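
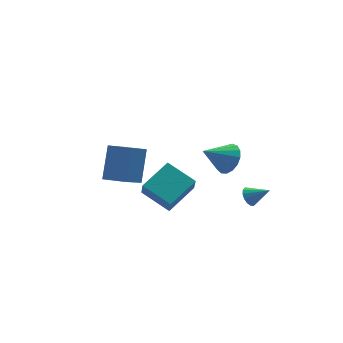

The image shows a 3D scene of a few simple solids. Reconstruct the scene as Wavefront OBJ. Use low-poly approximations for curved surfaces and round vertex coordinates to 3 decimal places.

v 3.054 1.505 -0.22
v 3.541 2.023 0.395
v 1.706 1.635 0.74
v 3.369 2.327 0.112
v 3.124 2.442 -0.248
v 2.863 2.343 -0.601
v 2.646 2.052 -0.867
v 2.523 1.636 -0.984
v 2.521 1.189 -0.927
v 2.641 0.816 -0.707
v 2.856 0.6 -0.376
v 3.117 0.591 -0.009
v 3.363 0.793 0.31
v 3.538 1.157 0.507
v 3.602 1.601 0.538
v 2.714 -1.507 -0.736
v 2.976 -1.701 -1.203
v 3.486 -2.133 -0.044
v 3.117 -1.451 -1.135
v 3.15 -1.217 -0.959
v 3.067 -1.06 -0.724
v 2.888 -1.023 -0.492
v 2.663 -1.116 -0.325
v 2.452 -1.314 -0.268
v 2.311 -1.564 -0.337
v 2.278 -1.798 -0.512
v 2.362 -1.955 -0.747
v 2.54 -1.992 -0.98
v 2.765 -1.899 -1.147
v -2.566 -0.515 1.468
v -3.676 -1.249 2.493
v -3.37 0.404 1.254
v -4.481 -0.33 2.279
v -1.839 0.47 2.961
v -2.95 -0.264 3.986
v -2.644 1.389 2.747
v -3.754 0.655 3.772
v -2.079 0.6 -0.305
v -2.248 0.08 0.672
v -0.436 1.277 0.34
v -0.606 0.757 1.317
v -1.254 -0.817 -0.917
v -1.424 -1.337 0.06
v 0.388 -0.14 -0.272
v 0.219 -0.66 0.705
f 2 1 4
f 2 4 3
f 4 1 5
f 4 5 3
f 5 1 6
f 5 6 3
f 6 1 7
f 6 7 3
f 7 1 8
f 7 8 3
f 8 1 9
f 8 9 3
f 9 1 10
f 9 10 3
f 10 1 11
f 10 11 3
f 11 1 12
f 11 12 3
f 12 1 13
f 12 13 3
f 13 1 14
f 13 14 3
f 14 1 15
f 14 15 3
f 15 1 2
f 15 2 3
f 17 16 19
f 17 19 18
f 19 16 20
f 19 20 18
f 20 16 21
f 20 21 18
f 21 16 22
f 21 22 18
f 22 16 23
f 22 23 18
f 23 16 24
f 23 24 18
f 24 16 25
f 24 25 18
f 25 16 26
f 25 26 18
f 26 16 27
f 26 27 18
f 27 16 28
f 27 28 18
f 28 16 29
f 28 29 18
f 29 16 17
f 29 17 18
f 31 33 30
f 34 31 30
f 30 33 32
f 32 34 30
f 31 37 33
f 35 31 34
f 35 37 31
f 33 37 32
f 36 34 32
f 32 37 36
f 36 35 34
f 37 35 36
f 39 41 38
f 42 39 38
f 38 41 40
f 40 42 38
f 39 45 41
f 43 39 42
f 43 45 39
f 41 45 40
f 44 42 40
f 40 45 44
f 44 43 42
f 45 43 44



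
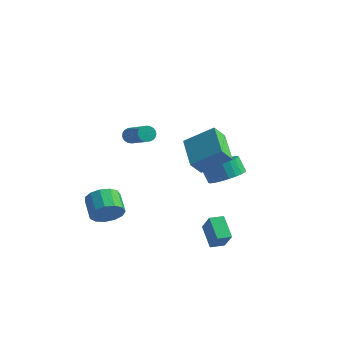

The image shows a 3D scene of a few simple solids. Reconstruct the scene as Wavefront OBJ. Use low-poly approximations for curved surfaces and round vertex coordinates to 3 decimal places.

v -2.509 -0.18 3.326
v -2.252 -0.239 2.889
v -0.694 -1.2 3.938
v -0.951 -1.14 4.374
v -2.184 -0.062 2.95
v -0.626 -1.023 3.999
v -2.166 0.097 3.069
v -0.608 -0.864 4.118
v -2.2 0.213 3.226
v -0.641 -0.747 4.275
v -2.281 0.27 3.399
v -0.722 -0.69 4.448
v -2.397 0.259 3.56
v -0.838 -0.702 4.609
v -2.53 0.181 3.686
v -0.971 -0.78 4.735
v -2.66 0.047 3.757
v -1.101 -0.913 4.806
v -2.766 -0.12 3.762
v -1.208 -1.081 4.811
v -2.834 -0.297 3.701
v -1.276 -1.258 4.75
v -2.852 -0.456 3.582
v -1.294 -1.417 4.631
v -2.819 -0.573 3.425
v -1.26 -1.533 4.474
v -2.738 -0.63 3.252
v -1.179 -1.59 4.301
v -2.622 -0.618 3.091
v -1.063 -1.579 4.14
v -2.489 -0.54 2.965
v -0.93 -1.501 4.014
v -2.359 -0.407 2.894
v -0.8 -1.367 3.943
v 2.373 -0.438 -3.439
v 3.016 -0.83 -2.343
v 1.448 0.339 -2.619
v 2.091 -0.052 -1.523
v 2.869 0.212 -3.497
v 3.512 -0.179 -2.401
v 1.944 0.99 -2.677
v 2.587 0.598 -1.581
v -3.441 -1.14 -2.437
v -2.924 -1.191 -1.618
v -3.783 -0.351 -1.024
v -4.299 -0.3 -1.843
v -2.716 -0.776 -1.905
v -3.575 0.064 -1.311
v -2.738 -0.476 -2.361
v -3.597 0.365 -1.767
v -2.983 -0.386 -2.842
v -3.842 0.454 -2.248
v -3.374 -0.537 -3.193
v -4.232 0.303 -2.6
v -3.785 -0.878 -3.305
v -4.644 -0.038 -2.711
v -4.088 -1.303 -3.141
v -4.946 -0.463 -2.547
v -4.184 -1.676 -2.754
v -5.043 -0.836 -2.16
v -4.045 -1.879 -2.266
v -4.904 -1.039 -1.672
v -3.714 -1.847 -1.832
v -4.573 -1.007 -1.238
v -3.296 -1.591 -1.59
v -4.155 -0.751 -0.996
v 1.285 3.239 -0.389
v 2.175 3.591 0.089
v 1.645 3.714 0.987
v 0.755 3.361 0.509
v 2.014 3.948 -0.055
v 1.483 4.071 0.842
v 1.741 4.197 -0.25
v 1.211 4.319 0.647
v 1.399 4.3 -0.467
v 0.869 4.422 0.431
v 1.04 4.241 -0.671
v 0.509 4.364 0.227
v 0.718 4.03 -0.832
v 0.187 4.153 0.065
v 0.482 3.698 -0.926
v -0.048 3.821 -0.028
v 0.369 3.297 -0.938
v -0.162 3.419 -0.041
v 0.395 2.886 -0.867
v -0.135 3.009 0.031
v 0.557 2.529 -0.722
v 0.026 2.652 0.175
v 0.829 2.281 -0.527
v 0.299 2.403 0.37
v 1.171 2.178 -0.311
v 0.641 2.3 0.587
v 1.531 2.236 -0.107
v 1 2.359 0.791
v 1.853 2.447 0.055
v 1.322 2.57 0.952
v 2.088 2.779 0.148
v 1.558 2.902 1.046
v 2.202 3.181 0.161
v 1.671 3.303 1.058
v 1.108 0.054 3.285
v 0.842 -0.57 4.086
v 2.481 0.781 4.307
v 2.215 0.157 5.108
v 2.345 -1.337 2.612
v 2.079 -1.961 3.413
v 3.718 -0.61 3.634
v 3.452 -1.234 4.435
f 2 1 5
f 2 5 3
f 3 5 6
f 3 6 4
f 5 1 7
f 5 7 6
f 6 7 8
f 6 8 4
f 7 1 9
f 7 9 8
f 8 9 10
f 8 10 4
f 9 1 11
f 9 11 10
f 10 11 12
f 10 12 4
f 11 1 13
f 11 13 12
f 12 13 14
f 12 14 4
f 13 1 15
f 13 15 14
f 14 15 16
f 14 16 4
f 15 1 17
f 15 17 16
f 16 17 18
f 16 18 4
f 17 1 19
f 17 19 18
f 18 19 20
f 18 20 4
f 19 1 21
f 19 21 20
f 20 21 22
f 20 22 4
f 21 1 23
f 21 23 22
f 22 23 24
f 22 24 4
f 23 1 25
f 23 25 24
f 24 25 26
f 24 26 4
f 25 1 27
f 25 27 26
f 26 27 28
f 26 28 4
f 27 1 29
f 27 29 28
f 28 29 30
f 28 30 4
f 29 1 31
f 29 31 30
f 30 31 32
f 30 32 4
f 31 1 33
f 31 33 32
f 32 33 34
f 32 34 4
f 33 1 2
f 33 2 34
f 34 2 3
f 34 3 4
f 36 38 35
f 39 36 35
f 35 38 37
f 37 39 35
f 36 42 38
f 40 36 39
f 40 42 36
f 38 42 37
f 41 39 37
f 37 42 41
f 41 40 39
f 42 40 41
f 44 43 47
f 44 47 45
f 45 47 48
f 45 48 46
f 47 43 49
f 47 49 48
f 48 49 50
f 48 50 46
f 49 43 51
f 49 51 50
f 50 51 52
f 50 52 46
f 51 43 53
f 51 53 52
f 52 53 54
f 52 54 46
f 53 43 55
f 53 55 54
f 54 55 56
f 54 56 46
f 55 43 57
f 55 57 56
f 56 57 58
f 56 58 46
f 57 43 59
f 57 59 58
f 58 59 60
f 58 60 46
f 59 43 61
f 59 61 60
f 60 61 62
f 60 62 46
f 61 43 63
f 61 63 62
f 62 63 64
f 62 64 46
f 63 43 65
f 63 65 64
f 64 65 66
f 64 66 46
f 65 43 44
f 65 44 66
f 66 44 45
f 66 45 46
f 68 67 71
f 68 71 69
f 69 71 72
f 69 72 70
f 71 67 73
f 71 73 72
f 72 73 74
f 72 74 70
f 73 67 75
f 73 75 74
f 74 75 76
f 74 76 70
f 75 67 77
f 75 77 76
f 76 77 78
f 76 78 70
f 77 67 79
f 77 79 78
f 78 79 80
f 78 80 70
f 79 67 81
f 79 81 80
f 80 81 82
f 80 82 70
f 81 67 83
f 81 83 82
f 82 83 84
f 82 84 70
f 83 67 85
f 83 85 84
f 84 85 86
f 84 86 70
f 85 67 87
f 85 87 86
f 86 87 88
f 86 88 70
f 87 67 89
f 87 89 88
f 88 89 90
f 88 90 70
f 89 67 91
f 89 91 90
f 90 91 92
f 90 92 70
f 91 67 93
f 91 93 92
f 92 93 94
f 92 94 70
f 93 67 95
f 93 95 94
f 94 95 96
f 94 96 70
f 95 67 97
f 95 97 96
f 96 97 98
f 96 98 70
f 97 67 99
f 97 99 98
f 98 99 100
f 98 100 70
f 99 67 68
f 99 68 100
f 100 68 69
f 100 69 70
f 102 104 101
f 105 102 101
f 101 104 103
f 103 105 101
f 102 108 104
f 106 102 105
f 106 108 102
f 104 108 103
f 107 105 103
f 103 108 107
f 107 106 105
f 108 106 107



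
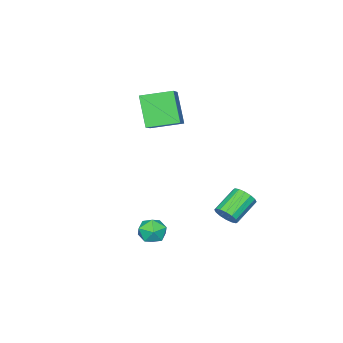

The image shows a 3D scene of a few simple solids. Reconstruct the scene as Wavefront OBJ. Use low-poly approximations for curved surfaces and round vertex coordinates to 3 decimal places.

v 2.921 0.092 -4.209
v 3.182 0.363 -3.614
v 3.738 -0.703 -4.206
v 3.999 -0.432 -3.611
v 3.376 -0.761 -3.605
v 2.871 -0.269 -3.607
v 4.049 -0.071 -4.213
v 3.544 0.421 -4.215
v 3.879 0.262 -3.616
v 3.463 -0.164 -3.24
v 3.457 -0.176 -4.58
v 3.041 -0.602 -4.204
v -0.308 -3.511 -0.665
v -0.807 -4.308 0.787
v -1.221 -2.375 -0.355
v -1.72 -3.172 1.097
v 0.7 -2.888 0.023
v 0.201 -3.685 1.475
v -0.213 -1.752 0.333
v -0.712 -2.549 1.785
v 1.387 2.017 -3.129
v 1.611 1.666 -2.724
v 0.457 1.733 -2.027
v 0.233 2.083 -2.431
v 1.682 1.944 -2.634
v 0.527 2.01 -1.937
v 1.673 2.241 -2.676
v 0.519 2.307 -1.979
v 1.588 2.478 -2.84
v 0.434 2.544 -2.143
v 1.449 2.592 -3.081
v 0.295 2.658 -2.384
v 1.293 2.551 -3.334
v 0.139 2.617 -2.637
v 1.163 2.367 -3.533
v 0.009 2.434 -2.836
v 1.093 2.09 -3.623
v -0.062 2.156 -2.926
v 1.101 1.793 -3.581
v -0.053 1.859 -2.884
v 1.186 1.556 -3.417
v 0.032 1.622 -2.72
v 1.325 1.442 -3.176
v 0.171 1.508 -2.479
v 1.481 1.483 -2.923
v 0.327 1.549 -2.226
f 1 12 6
f 1 6 2
f 1 2 8
f 1 8 11
f 1 11 12
f 2 6 10
f 6 12 5
f 12 11 3
f 11 8 7
f 8 2 9
f 4 10 5
f 4 5 3
f 4 3 7
f 4 7 9
f 4 9 10
f 5 10 6
f 3 5 12
f 7 3 11
f 9 7 8
f 10 9 2
f 14 16 13
f 17 14 13
f 13 16 15
f 15 17 13
f 14 20 16
f 18 14 17
f 18 20 14
f 16 20 15
f 19 17 15
f 15 20 19
f 19 18 17
f 20 18 19
f 22 21 25
f 22 25 23
f 23 25 26
f 23 26 24
f 25 21 27
f 25 27 26
f 26 27 28
f 26 28 24
f 27 21 29
f 27 29 28
f 28 29 30
f 28 30 24
f 29 21 31
f 29 31 30
f 30 31 32
f 30 32 24
f 31 21 33
f 31 33 32
f 32 33 34
f 32 34 24
f 33 21 35
f 33 35 34
f 34 35 36
f 34 36 24
f 35 21 37
f 35 37 36
f 36 37 38
f 36 38 24
f 37 21 39
f 37 39 38
f 38 39 40
f 38 40 24
f 39 21 41
f 39 41 40
f 40 41 42
f 40 42 24
f 41 21 43
f 41 43 42
f 42 43 44
f 42 44 24
f 43 21 45
f 43 45 44
f 44 45 46
f 44 46 24
f 45 21 22
f 45 22 46
f 46 22 23
f 46 23 24



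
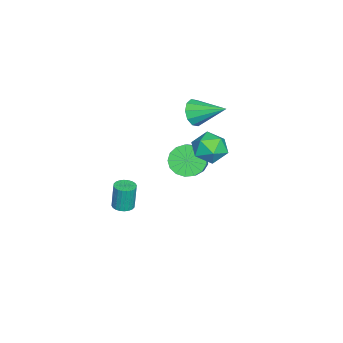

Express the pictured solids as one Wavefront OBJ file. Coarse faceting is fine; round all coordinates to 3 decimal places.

v -4.176 1.523 3.243
v -3.772 1.82 2.448
v -3.824 3.377 4.117
v -4.339 1.943 2.418
v -4.844 1.905 2.702
v -5.094 1.721 3.193
v -4.993 1.461 3.703
v -4.581 1.225 4.038
v -4.014 1.103 4.068
v -3.509 1.141 3.784
v -3.259 1.325 3.293
v -3.359 1.585 2.783
v -3.314 3.408 1.976
v -2.33 3.852 1.622
v -2.57 1.728 1.938
v -1.586 2.172 1.584
v -1.951 2.37 2.641
v -2.411 3.408 2.665
v -2.489 2.172 0.895
v -2.949 3.21 0.919
v -1.821 3.088 0.954
v -1.488 3.211 2.033
v -3.412 2.369 1.527
v -3.079 2.492 2.606
v -3.922 1.283 -0.658
v -3.399 1.807 -1.458
v -2.375 1.941 -0.702
v -2.898 1.417 0.098
v -3.642 2.188 -1.197
v -2.618 2.322 -0.44
v -3.949 2.362 -0.813
v -2.925 2.496 -0.056
v -4.25 2.288 -0.393
v -3.226 2.422 0.364
v -4.475 1.984 -0.034
v -3.452 2.118 0.723
v -4.574 1.52 0.182
v -3.551 1.654 0.939
v -4.524 1.001 0.206
v -3.5 1.135 0.962
v -4.335 0.547 0.031
v -3.311 0.681 0.788
v -4.052 0.261 -0.301
v -3.028 0.395 0.455
v -3.739 0.21 -0.716
v -2.715 0.344 0.041
v -3.468 0.404 -1.117
v -2.444 0.538 -0.36
v -3.301 0.8 -1.413
v -2.277 0.934 -0.656
v -3.276 1.306 -1.536
v -2.252 1.44 -0.779
v 3.347 -0.519 0.758
v 3.77 -0.955 0.811
v 3.675 -0.857 2.375
v 3.253 -0.421 2.322
v 3.906 -0.76 0.807
v 3.811 -0.662 2.371
v 3.956 -0.527 0.795
v 3.861 -0.429 2.36
v 3.914 -0.294 0.778
v 3.819 -0.196 2.342
v 3.785 -0.094 0.758
v 3.691 0.004 2.322
v 3.59 0.04 0.738
v 3.495 0.138 2.302
v 3.358 0.09 0.72
v 3.263 0.188 2.285
v 3.124 0.047 0.709
v 3.029 0.145 2.273
v 2.925 -0.083 0.705
v 2.83 0.015 2.269
v 2.789 -0.278 0.709
v 2.694 -0.18 2.273
v 2.739 -0.511 0.72
v 2.644 -0.413 2.285
v 2.781 -0.744 0.738
v 2.686 -0.646 2.302
v 2.909 -0.944 0.758
v 2.815 -0.846 2.322
v 3.105 -1.078 0.778
v 3.01 -0.98 2.342
v 3.337 -1.128 0.795
v 3.242 -1.03 2.36
v 3.571 -1.085 0.807
v 3.476 -0.987 2.371
f 2 1 4
f 2 4 3
f 4 1 5
f 4 5 3
f 5 1 6
f 5 6 3
f 6 1 7
f 6 7 3
f 7 1 8
f 7 8 3
f 8 1 9
f 8 9 3
f 9 1 10
f 9 10 3
f 10 1 11
f 10 11 3
f 11 1 12
f 11 12 3
f 12 1 2
f 12 2 3
f 13 24 18
f 13 18 14
f 13 14 20
f 13 20 23
f 13 23 24
f 14 18 22
f 18 24 17
f 24 23 15
f 23 20 19
f 20 14 21
f 16 22 17
f 16 17 15
f 16 15 19
f 16 19 21
f 16 21 22
f 17 22 18
f 15 17 24
f 19 15 23
f 21 19 20
f 22 21 14
f 26 25 29
f 26 29 27
f 27 29 30
f 27 30 28
f 29 25 31
f 29 31 30
f 30 31 32
f 30 32 28
f 31 25 33
f 31 33 32
f 32 33 34
f 32 34 28
f 33 25 35
f 33 35 34
f 34 35 36
f 34 36 28
f 35 25 37
f 35 37 36
f 36 37 38
f 36 38 28
f 37 25 39
f 37 39 38
f 38 39 40
f 38 40 28
f 39 25 41
f 39 41 40
f 40 41 42
f 40 42 28
f 41 25 43
f 41 43 42
f 42 43 44
f 42 44 28
f 43 25 45
f 43 45 44
f 44 45 46
f 44 46 28
f 45 25 47
f 45 47 46
f 46 47 48
f 46 48 28
f 47 25 49
f 47 49 48
f 48 49 50
f 48 50 28
f 49 25 51
f 49 51 50
f 50 51 52
f 50 52 28
f 51 25 26
f 51 26 52
f 52 26 27
f 52 27 28
f 54 53 57
f 54 57 55
f 55 57 58
f 55 58 56
f 57 53 59
f 57 59 58
f 58 59 60
f 58 60 56
f 59 53 61
f 59 61 60
f 60 61 62
f 60 62 56
f 61 53 63
f 61 63 62
f 62 63 64
f 62 64 56
f 63 53 65
f 63 65 64
f 64 65 66
f 64 66 56
f 65 53 67
f 65 67 66
f 66 67 68
f 66 68 56
f 67 53 69
f 67 69 68
f 68 69 70
f 68 70 56
f 69 53 71
f 69 71 70
f 70 71 72
f 70 72 56
f 71 53 73
f 71 73 72
f 72 73 74
f 72 74 56
f 73 53 75
f 73 75 74
f 74 75 76
f 74 76 56
f 75 53 77
f 75 77 76
f 76 77 78
f 76 78 56
f 77 53 79
f 77 79 78
f 78 79 80
f 78 80 56
f 79 53 81
f 79 81 80
f 80 81 82
f 80 82 56
f 81 53 83
f 81 83 82
f 82 83 84
f 82 84 56
f 83 53 85
f 83 85 84
f 84 85 86
f 84 86 56
f 85 53 54
f 85 54 86
f 86 54 55
f 86 55 56



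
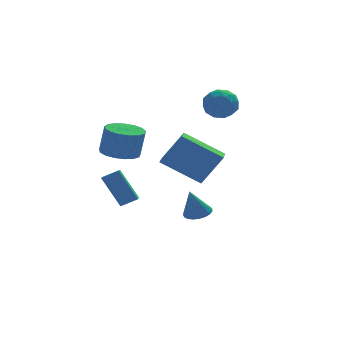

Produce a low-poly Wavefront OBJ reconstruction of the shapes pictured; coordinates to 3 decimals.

v -2.997 -1.72 1.12
v -2.448 -1.046 1.083
v -2.233 -1.147 2.422
v -2.783 -1.82 2.46
v -2.817 -0.869 1.156
v -2.603 -0.97 2.495
v -3.228 -0.887 1.22
v -3.014 -0.988 2.559
v -3.586 -1.095 1.262
v -3.372 -1.196 2.601
v -3.81 -1.447 1.271
v -3.595 -1.547 2.61
v -3.847 -1.861 1.246
v -3.632 -1.961 2.585
v -3.689 -2.242 1.192
v -3.474 -2.343 2.531
v -3.373 -2.504 1.122
v -3.158 -2.605 2.461
v -2.971 -2.586 1.051
v -2.756 -2.687 2.39
v -2.575 -2.47 0.996
v -2.36 -2.571 2.335
v -2.276 -2.182 0.97
v -2.061 -2.283 2.309
v -2.142 -1.787 0.978
v -1.927 -1.888 2.317
v -2.204 -1.378 1.019
v -1.989 -1.479 2.358
v 0.811 0.269 -3.4
v 1.442 0.222 -3.212
v 0.389 0.051 -2.04
v 1.394 0.49 -3.183
v 1.245 0.721 -3.192
v 1.021 0.873 -3.237
v 0.761 0.921 -3.31
v 0.51 0.856 -3.399
v 0.31 0.69 -3.488
v 0.197 0.451 -3.561
v 0.19 0.18 -3.606
v 0.291 -0.075 -3.616
v 0.481 -0.271 -3.589
v 0.729 -0.373 -3.528
v 0.99 -0.364 -3.446
v 1.221 -0.246 -3.355
v 1.381 -0.039 -3.272
v 2.419 2.026 2.782
v 2.783 1.451 2.254
v 1.357 1.149 3.006
v 1.721 0.574 2.478
v 2.086 0.751 3.239
v 2.742 1.293 3.1
v 1.398 1.307 2.16
v 2.054 1.849 2.021
v 2.152 1.006 1.869
v 2.577 0.662 2.536
v 1.563 1.938 2.724
v 1.988 1.594 3.391
v 2.694 1.816 2.498
v 1.446 0.784 2.762
v 1.66 0.889 3.209
v 1.874 0.55 2.898
v 2.67 1.723 2.996
v 2.884 1.384 2.685
v 2.474 0.973 3.264
v 1.256 1.216 2.575
v 1.47 0.877 2.264
v 2.266 2.05 2.362
v 2.48 1.711 2.051
v 1.666 1.627 1.996
v 2.537 1.216 1.961
v 1.913 0.7 2.093
v 1.723 1.131 1.906
v 2.109 1.45 1.825
v 2.787 1.014 2.353
v 2.163 0.498 2.485
v 2.377 0.603 2.932
v 2.763 0.921 2.851
v 2.416 0.752 2.127
v 1.977 2.102 2.775
v 1.353 1.586 2.907
v 1.377 1.679 2.409
v 1.763 1.997 2.328
v 2.227 1.9 3.167
v 1.603 1.384 3.299
v 2.031 1.15 3.435
v 2.417 1.469 3.354
v 1.724 1.848 3.133
v -3.72 -1.358 -0.392
v -3 -1.421 -0.026
v -3.44 -0.246 -0.747
v -2.721 -0.31 -0.381
v -3.039 -1.99 -1.839
v -2.32 -2.054 -1.473
v -2.76 -0.879 -2.194
v -2.04 -0.942 -1.828
v -0.188 -4.373 0.093
v -1.758 -3.693 1.167
v 0.199 -3.102 -0.146
v -1.371 -2.422 0.929
v 0.731 -4.398 1.451
v -0.839 -3.718 2.526
v 1.118 -3.127 1.213
v -0.452 -2.447 2.287
f 2 1 5
f 2 5 3
f 3 5 6
f 3 6 4
f 5 1 7
f 5 7 6
f 6 7 8
f 6 8 4
f 7 1 9
f 7 9 8
f 8 9 10
f 8 10 4
f 9 1 11
f 9 11 10
f 10 11 12
f 10 12 4
f 11 1 13
f 11 13 12
f 12 13 14
f 12 14 4
f 13 1 15
f 13 15 14
f 14 15 16
f 14 16 4
f 15 1 17
f 15 17 16
f 16 17 18
f 16 18 4
f 17 1 19
f 17 19 18
f 18 19 20
f 18 20 4
f 19 1 21
f 19 21 20
f 20 21 22
f 20 22 4
f 21 1 23
f 21 23 22
f 22 23 24
f 22 24 4
f 23 1 25
f 23 25 24
f 24 25 26
f 24 26 4
f 25 1 27
f 25 27 26
f 26 27 28
f 26 28 4
f 27 1 2
f 27 2 28
f 28 2 3
f 28 3 4
f 30 29 32
f 30 32 31
f 32 29 33
f 32 33 31
f 33 29 34
f 33 34 31
f 34 29 35
f 34 35 31
f 35 29 36
f 35 36 31
f 36 29 37
f 36 37 31
f 37 29 38
f 37 38 31
f 38 29 39
f 38 39 31
f 39 29 40
f 39 40 31
f 40 29 41
f 40 41 31
f 41 29 42
f 41 42 31
f 42 29 43
f 42 43 31
f 43 29 44
f 43 44 31
f 44 29 45
f 44 45 31
f 45 29 30
f 45 30 31
f 46 83 62
f 83 57 86
f 62 86 51
f 83 86 62
f 46 62 58
f 62 51 63
f 58 63 47
f 62 63 58
f 46 58 67
f 58 47 68
f 67 68 53
f 58 68 67
f 46 67 79
f 67 53 82
f 79 82 56
f 67 82 79
f 46 79 83
f 79 56 87
f 83 87 57
f 79 87 83
f 47 63 74
f 63 51 77
f 74 77 55
f 63 77 74
f 51 86 64
f 86 57 85
f 64 85 50
f 86 85 64
f 57 87 84
f 87 56 80
f 84 80 48
f 87 80 84
f 56 82 81
f 82 53 69
f 81 69 52
f 82 69 81
f 53 68 73
f 68 47 70
f 73 70 54
f 68 70 73
f 49 75 61
f 75 55 76
f 61 76 50
f 75 76 61
f 49 61 59
f 61 50 60
f 59 60 48
f 61 60 59
f 49 59 66
f 59 48 65
f 66 65 52
f 59 65 66
f 49 66 71
f 66 52 72
f 71 72 54
f 66 72 71
f 49 71 75
f 71 54 78
f 75 78 55
f 71 78 75
f 50 76 64
f 76 55 77
f 64 77 51
f 76 77 64
f 48 60 84
f 60 50 85
f 84 85 57
f 60 85 84
f 52 65 81
f 65 48 80
f 81 80 56
f 65 80 81
f 54 72 73
f 72 52 69
f 73 69 53
f 72 69 73
f 55 78 74
f 78 54 70
f 74 70 47
f 78 70 74
f 89 91 88
f 92 89 88
f 88 91 90
f 90 92 88
f 89 95 91
f 93 89 92
f 93 95 89
f 91 95 90
f 94 92 90
f 90 95 94
f 94 93 92
f 95 93 94
f 97 99 96
f 100 97 96
f 96 99 98
f 98 100 96
f 97 103 99
f 101 97 100
f 101 103 97
f 99 103 98
f 102 100 98
f 98 103 102
f 102 101 100
f 103 101 102



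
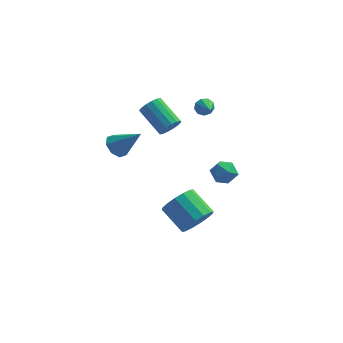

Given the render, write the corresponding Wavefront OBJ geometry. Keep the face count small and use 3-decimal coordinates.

v 1.581 3.269 2.764
v 1.903 3.199 2.375
v 1.939 2.391 3.216
v 2.056 3.39 2.624
v 1.987 3.524 2.938
v 1.728 3.538 3.171
v 1.4 3.427 3.213
v 1.157 3.241 3.045
v 1.113 3.068 2.746
v 1.287 2.989 2.454
v 1.6 3.041 2.308
v -2.271 0.389 1.84
v -1.826 0.77 1.458
v -1.089 0.171 3
v -2.109 1.068 1.802
v -2.486 0.968 2.169
v -2.738 0.529 2.343
v -2.716 0.007 2.223
v -2.434 -0.291 1.879
v -2.056 -0.191 1.512
v -1.804 0.249 1.338
v 1.523 0.991 -4.019
v 1.831 0.617 -3.19
v 0.745 1.535 -2.372
v 0.437 1.909 -3.201
v 2.115 1.018 -3.263
v 1.029 1.936 -2.446
v 2.24 1.412 -3.539
v 1.154 2.33 -2.722
v 2.173 1.693 -3.943
v 1.087 2.611 -3.126
v 1.932 1.786 -4.368
v 0.846 2.704 -3.551
v 1.581 1.666 -4.699
v 0.496 2.584 -3.882
v 1.215 1.365 -4.848
v 0.129 2.283 -4.03
v 0.931 0.964 -4.774
v -0.155 1.882 -3.957
v 0.806 0.57 -4.498
v -0.28 1.488 -3.681
v 0.873 0.289 -4.094
v -0.213 1.207 -3.277
v 1.114 0.196 -3.669
v 0.028 1.114 -2.852
v 1.464 0.316 -3.338
v 0.379 1.234 -2.521
v 3.108 1.151 0.455
v 3.445 0.838 -0.12
v 2.055 1.002 -0.08
v 2.392 0.689 -0.655
v 2.369 0.34 -0.008
v 3.02 0.432 0.323
v 2.48 1.408 -0.523
v 3.131 1.5 -0.192
v 3.057 0.997 -0.724
v 2.988 0.337 -0.406
v 2.512 1.503 0.206
v 2.443 0.843 0.524
v -0.011 2.83 1.442
v 0.334 2.736 1.985
v -0.744 3.717 2.84
v -1.089 3.81 2.298
v 0.469 3.009 1.842
v -0.609 3.99 2.697
v 0.476 3.234 1.592
v -0.603 4.215 2.447
v 0.351 3.35 1.302
v -0.727 4.331 2.157
v 0.13 3.328 1.049
v -0.948 4.308 1.904
v -0.129 3.171 0.902
v -1.207 4.152 1.757
v -0.356 2.923 0.9
v -1.434 3.904 1.755
v -0.491 2.65 1.043
v -1.569 3.631 1.898
v -0.497 2.425 1.293
v -1.576 3.406 2.148
v -0.373 2.309 1.583
v -1.451 3.29 2.438
v -0.152 2.332 1.836
v -1.23 3.312 2.691
v 0.107 2.488 1.983
v -0.971 3.469 2.838
f 2 1 4
f 2 4 3
f 4 1 5
f 4 5 3
f 5 1 6
f 5 6 3
f 6 1 7
f 6 7 3
f 7 1 8
f 7 8 3
f 8 1 9
f 8 9 3
f 9 1 10
f 9 10 3
f 10 1 11
f 10 11 3
f 11 1 2
f 11 2 3
f 13 12 15
f 13 15 14
f 15 12 16
f 15 16 14
f 16 12 17
f 16 17 14
f 17 12 18
f 17 18 14
f 18 12 19
f 18 19 14
f 19 12 20
f 19 20 14
f 20 12 21
f 20 21 14
f 21 12 13
f 21 13 14
f 23 22 26
f 23 26 24
f 24 26 27
f 24 27 25
f 26 22 28
f 26 28 27
f 27 28 29
f 27 29 25
f 28 22 30
f 28 30 29
f 29 30 31
f 29 31 25
f 30 22 32
f 30 32 31
f 31 32 33
f 31 33 25
f 32 22 34
f 32 34 33
f 33 34 35
f 33 35 25
f 34 22 36
f 34 36 35
f 35 36 37
f 35 37 25
f 36 22 38
f 36 38 37
f 37 38 39
f 37 39 25
f 38 22 40
f 38 40 39
f 39 40 41
f 39 41 25
f 40 22 42
f 40 42 41
f 41 42 43
f 41 43 25
f 42 22 44
f 42 44 43
f 43 44 45
f 43 45 25
f 44 22 46
f 44 46 45
f 45 46 47
f 45 47 25
f 46 22 23
f 46 23 47
f 47 23 24
f 47 24 25
f 48 59 53
f 48 53 49
f 48 49 55
f 48 55 58
f 48 58 59
f 49 53 57
f 53 59 52
f 59 58 50
f 58 55 54
f 55 49 56
f 51 57 52
f 51 52 50
f 51 50 54
f 51 54 56
f 51 56 57
f 52 57 53
f 50 52 59
f 54 50 58
f 56 54 55
f 57 56 49
f 61 60 64
f 61 64 62
f 62 64 65
f 62 65 63
f 64 60 66
f 64 66 65
f 65 66 67
f 65 67 63
f 66 60 68
f 66 68 67
f 67 68 69
f 67 69 63
f 68 60 70
f 68 70 69
f 69 70 71
f 69 71 63
f 70 60 72
f 70 72 71
f 71 72 73
f 71 73 63
f 72 60 74
f 72 74 73
f 73 74 75
f 73 75 63
f 74 60 76
f 74 76 75
f 75 76 77
f 75 77 63
f 76 60 78
f 76 78 77
f 77 78 79
f 77 79 63
f 78 60 80
f 78 80 79
f 79 80 81
f 79 81 63
f 80 60 82
f 80 82 81
f 81 82 83
f 81 83 63
f 82 60 84
f 82 84 83
f 83 84 85
f 83 85 63
f 84 60 61
f 84 61 85
f 85 61 62
f 85 62 63



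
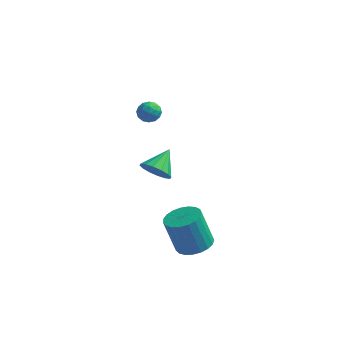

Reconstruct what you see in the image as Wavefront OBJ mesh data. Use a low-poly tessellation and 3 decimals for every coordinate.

v 2.5 -1.67 -4.942
v 3.101 -2.515 -4.722
v 2.401 -2.475 -2.658
v 1.8 -1.63 -2.878
v 3.376 -2.182 -4.635
v 2.676 -2.142 -2.571
v 3.5 -1.76 -4.601
v 2.8 -1.721 -2.537
v 3.451 -1.323 -4.626
v 2.751 -1.283 -2.562
v 3.237 -0.946 -4.706
v 2.537 -0.906 -2.642
v 2.896 -0.693 -4.826
v 2.196 -0.654 -2.762
v 2.487 -0.61 -4.967
v 1.787 -0.571 -2.903
v 2.08 -0.71 -5.103
v 1.38 -0.67 -3.039
v 1.745 -0.976 -5.211
v 1.045 -0.936 -3.147
v 1.541 -1.362 -5.273
v 0.841 -1.322 -3.209
v 1.503 -1.801 -5.278
v 0.803 -1.761 -3.214
v 1.637 -2.217 -5.224
v 0.937 -2.178 -3.16
v 1.921 -2.539 -5.122
v 1.221 -2.499 -3.058
v 2.304 -2.711 -4.989
v 1.604 -2.671 -2.924
v 2.722 -2.702 -4.847
v 2.021 -2.662 -2.783
v -1.097 2.565 -3.227
v -0.674 2.955 -4.02
v -0.743 3.955 -2.353
v -1.16 3.096 -4.048
v -1.63 3.095 -3.855
v -1.956 2.951 -3.495
v -2.053 2.704 -3.062
v -1.893 2.419 -2.674
v -1.519 2.174 -2.434
v -1.033 2.033 -2.406
v -0.563 2.034 -2.598
v -0.237 2.178 -2.959
v -0.141 2.425 -3.391
v -0.301 2.71 -3.78
v -0.819 1.689 2.787
v -0.269 1.262 2.891
v -1.531 0.818 2.969
v -0.981 0.391 3.073
v -1.13 0.895 3.542
v -0.689 1.433 3.43
v -1.111 0.647 2.43
v -0.67 1.185 2.318
v -0.449 0.617 2.671
v -0.461 0.771 3.358
v -1.339 1.309 2.502
v -1.351 1.463 3.189
v -0.481 1.552 2.823
v -1.319 0.528 3.037
v -1.406 0.824 3.313
v -1.083 0.573 3.374
v -0.729 1.653 3.14
v -0.405 1.401 3.201
v -0.911 1.186 3.584
v -1.395 0.679 2.659
v -1.071 0.427 2.72
v -0.717 1.507 2.486
v -0.394 1.256 2.547
v -0.889 0.894 2.276
v -0.264 0.922 2.755
v -0.683 0.41 2.862
v -0.759 0.561 2.484
v -0.5 0.877 2.418
v -0.271 1.012 3.159
v -0.69 0.5 3.266
v -0.777 0.796 3.542
v -0.518 1.113 3.476
v -0.377 0.633 3.029
v -1.11 1.58 2.594
v -1.529 1.068 2.701
v -1.282 0.967 2.384
v -1.023 1.284 2.318
v -1.117 1.67 2.998
v -1.536 1.158 3.105
v -1.3 1.203 3.442
v -1.041 1.519 3.376
v -1.423 1.447 2.831
f 2 1 5
f 2 5 3
f 3 5 6
f 3 6 4
f 5 1 7
f 5 7 6
f 6 7 8
f 6 8 4
f 7 1 9
f 7 9 8
f 8 9 10
f 8 10 4
f 9 1 11
f 9 11 10
f 10 11 12
f 10 12 4
f 11 1 13
f 11 13 12
f 12 13 14
f 12 14 4
f 13 1 15
f 13 15 14
f 14 15 16
f 14 16 4
f 15 1 17
f 15 17 16
f 16 17 18
f 16 18 4
f 17 1 19
f 17 19 18
f 18 19 20
f 18 20 4
f 19 1 21
f 19 21 20
f 20 21 22
f 20 22 4
f 21 1 23
f 21 23 22
f 22 23 24
f 22 24 4
f 23 1 25
f 23 25 24
f 24 25 26
f 24 26 4
f 25 1 27
f 25 27 26
f 26 27 28
f 26 28 4
f 27 1 29
f 27 29 28
f 28 29 30
f 28 30 4
f 29 1 31
f 29 31 30
f 30 31 32
f 30 32 4
f 31 1 2
f 31 2 32
f 32 2 3
f 32 3 4
f 34 33 36
f 34 36 35
f 36 33 37
f 36 37 35
f 37 33 38
f 37 38 35
f 38 33 39
f 38 39 35
f 39 33 40
f 39 40 35
f 40 33 41
f 40 41 35
f 41 33 42
f 41 42 35
f 42 33 43
f 42 43 35
f 43 33 44
f 43 44 35
f 44 33 45
f 44 45 35
f 45 33 46
f 45 46 35
f 46 33 34
f 46 34 35
f 47 84 63
f 84 58 87
f 63 87 52
f 84 87 63
f 47 63 59
f 63 52 64
f 59 64 48
f 63 64 59
f 47 59 68
f 59 48 69
f 68 69 54
f 59 69 68
f 47 68 80
f 68 54 83
f 80 83 57
f 68 83 80
f 47 80 84
f 80 57 88
f 84 88 58
f 80 88 84
f 48 64 75
f 64 52 78
f 75 78 56
f 64 78 75
f 52 87 65
f 87 58 86
f 65 86 51
f 87 86 65
f 58 88 85
f 88 57 81
f 85 81 49
f 88 81 85
f 57 83 82
f 83 54 70
f 82 70 53
f 83 70 82
f 54 69 74
f 69 48 71
f 74 71 55
f 69 71 74
f 50 76 62
f 76 56 77
f 62 77 51
f 76 77 62
f 50 62 60
f 62 51 61
f 60 61 49
f 62 61 60
f 50 60 67
f 60 49 66
f 67 66 53
f 60 66 67
f 50 67 72
f 67 53 73
f 72 73 55
f 67 73 72
f 50 72 76
f 72 55 79
f 76 79 56
f 72 79 76
f 51 77 65
f 77 56 78
f 65 78 52
f 77 78 65
f 49 61 85
f 61 51 86
f 85 86 58
f 61 86 85
f 53 66 82
f 66 49 81
f 82 81 57
f 66 81 82
f 55 73 74
f 73 53 70
f 74 70 54
f 73 70 74
f 56 79 75
f 79 55 71
f 75 71 48
f 79 71 75



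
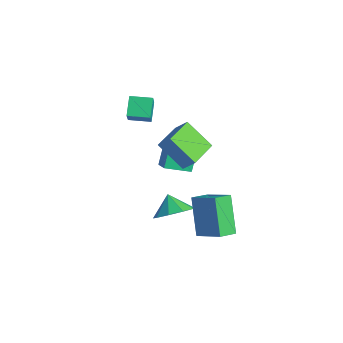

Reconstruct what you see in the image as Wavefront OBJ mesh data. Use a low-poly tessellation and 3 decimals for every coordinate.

v 0.515 -0.157 -1.844
v 1.754 0.362 -1.133
v 0.312 0.768 -2.166
v 1.552 1.287 -1.455
v 1.648 -0.507 -3.565
v 2.888 0.012 -2.854
v 1.446 0.418 -3.887
v 2.685 0.937 -3.176
v -1.751 -0.644 -0.986
v -2.265 -0.036 0.226
v -1.323 0.536 -1.395
v -1.837 1.143 -0.183
v -0.883 -0.803 -0.537
v -1.397 -0.196 0.675
v -0.455 0.376 -0.946
v -0.969 0.984 0.266
v 0.849 -0.776 0.684
v -0.18 -1.48 1.855
v -0.068 0.584 0.697
v -1.097 -0.12 1.867
v 1.357 -0.44 1.333
v 0.328 -1.144 2.503
v 0.44 0.92 1.345
v -0.589 0.216 2.516
v -3.275 -1.473 1.706
v -3.95 -0.984 2.456
v -4.048 -1.026 0.72
v -4.722 -0.538 1.469
v -2.678 -0.562 1.651
v -3.352 -0.074 2.4
v -3.45 -0.116 0.664
v -4.125 0.373 1.414
v -0.176 -0.662 -3.298
v 0.383 0.034 -2.825
v -0.904 -0.618 -2.502
v -0.065 0.341 -3.252
v -0.565 0.178 -3.701
v -0.883 -0.377 -3.961
v -0.87 -1.066 -3.911
v -0.532 -1.566 -3.574
v -0.028 -1.643 -3.108
v 0.407 -1.261 -2.731
v 0.57 -0.599 -2.62
f 2 4 1
f 5 2 1
f 1 4 3
f 3 5 1
f 2 8 4
f 6 2 5
f 6 8 2
f 4 8 3
f 7 5 3
f 3 8 7
f 7 6 5
f 8 6 7
f 10 12 9
f 13 10 9
f 9 12 11
f 11 13 9
f 10 16 12
f 14 10 13
f 14 16 10
f 12 16 11
f 15 13 11
f 11 16 15
f 15 14 13
f 16 14 15
f 18 20 17
f 21 18 17
f 17 20 19
f 19 21 17
f 18 24 20
f 22 18 21
f 22 24 18
f 20 24 19
f 23 21 19
f 19 24 23
f 23 22 21
f 24 22 23
f 26 28 25
f 29 26 25
f 25 28 27
f 27 29 25
f 26 32 28
f 30 26 29
f 30 32 26
f 28 32 27
f 31 29 27
f 27 32 31
f 31 30 29
f 32 30 31
f 34 33 36
f 34 36 35
f 36 33 37
f 36 37 35
f 37 33 38
f 37 38 35
f 38 33 39
f 38 39 35
f 39 33 40
f 39 40 35
f 40 33 41
f 40 41 35
f 41 33 42
f 41 42 35
f 42 33 43
f 42 43 35
f 43 33 34
f 43 34 35



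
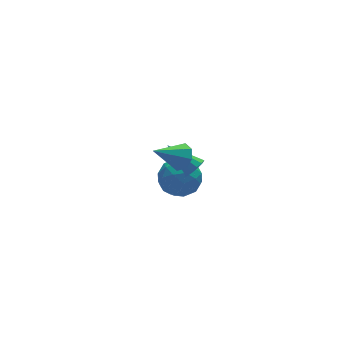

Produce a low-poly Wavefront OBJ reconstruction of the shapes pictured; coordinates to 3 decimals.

v -1.242 3.611 -3.241
v -0.081 3.707 -3.166
v -1.079 1.733 -3.354
v 0.082 1.829 -3.279
v -0.585 2.078 -2.354
v -0.686 3.239 -2.284
v -0.474 2.201 -4.236
v -0.575 3.362 -4.166
v 0.393 2.836 -3.781
v 0.325 2.76 -2.618
v -1.485 2.68 -3.902
v -1.553 2.604 -2.739
v -0.676 3.824 -3.194
v -0.484 1.616 -3.326
v -0.876 1.762 -2.783
v -0.194 1.819 -2.739
v -1.031 3.549 -2.675
v -0.349 3.605 -2.631
v -0.645 2.648 -2.154
v -0.811 1.835 -3.889
v -0.129 1.891 -3.845
v -0.966 3.621 -3.781
v -0.284 3.678 -3.737
v -0.515 2.792 -4.366
v 0.285 3.369 -3.511
v 0.381 2.265 -3.577
v 0.054 2.483 -4.14
v -0.005 3.165 -4.099
v 0.245 3.324 -2.828
v 0.341 2.22 -2.894
v -0.051 2.366 -2.35
v -0.11 3.049 -2.309
v 0.524 2.812 -3.189
v -1.501 3.22 -3.626
v -1.405 2.116 -3.692
v -1.05 2.391 -4.211
v -1.109 3.074 -4.17
v -1.541 3.175 -2.943
v -1.445 2.071 -3.009
v -1.155 2.275 -2.421
v -1.214 2.957 -2.38
v -1.684 2.628 -3.331
v -2.411 -1.137 2.443
v -1.992 -1.34 3.031
v -3.789 -1.103 3.437
v -2.022 -0.77 2.97
v -2.28 -0.415 2.6
v -2.614 -0.483 2.138
v -2.829 -0.934 1.855
v -2.799 -1.503 1.917
v -2.541 -1.859 2.286
v -2.207 -1.791 2.748
v -1.508 -0.742 0.897
v -1.068 -0.786 1.302
v -2.332 0.442 1.923
v -0.977 -0.539 1.089
v -1.056 -0.357 0.815
v -1.278 -0.297 0.568
v -1.573 -0.379 0.425
v -1.848 -0.575 0.432
v -2.015 -0.825 0.587
v -2.021 -1.049 0.84
v -1.864 -1.175 1.112
v -1.595 -1.164 1.315
v -1.298 -1.019 1.386
f 1 38 17
f 38 12 41
f 17 41 6
f 38 41 17
f 1 17 13
f 17 6 18
f 13 18 2
f 17 18 13
f 1 13 22
f 13 2 23
f 22 23 8
f 13 23 22
f 1 22 34
f 22 8 37
f 34 37 11
f 22 37 34
f 1 34 38
f 34 11 42
f 38 42 12
f 34 42 38
f 2 18 29
f 18 6 32
f 29 32 10
f 18 32 29
f 6 41 19
f 41 12 40
f 19 40 5
f 41 40 19
f 12 42 39
f 42 11 35
f 39 35 3
f 42 35 39
f 11 37 36
f 37 8 24
f 36 24 7
f 37 24 36
f 8 23 28
f 23 2 25
f 28 25 9
f 23 25 28
f 4 30 16
f 30 10 31
f 16 31 5
f 30 31 16
f 4 16 14
f 16 5 15
f 14 15 3
f 16 15 14
f 4 14 21
f 14 3 20
f 21 20 7
f 14 20 21
f 4 21 26
f 21 7 27
f 26 27 9
f 21 27 26
f 4 26 30
f 26 9 33
f 30 33 10
f 26 33 30
f 5 31 19
f 31 10 32
f 19 32 6
f 31 32 19
f 3 15 39
f 15 5 40
f 39 40 12
f 15 40 39
f 7 20 36
f 20 3 35
f 36 35 11
f 20 35 36
f 9 27 28
f 27 7 24
f 28 24 8
f 27 24 28
f 10 33 29
f 33 9 25
f 29 25 2
f 33 25 29
f 44 43 46
f 44 46 45
f 46 43 47
f 46 47 45
f 47 43 48
f 47 48 45
f 48 43 49
f 48 49 45
f 49 43 50
f 49 50 45
f 50 43 51
f 50 51 45
f 51 43 52
f 51 52 45
f 52 43 44
f 52 44 45
f 54 53 56
f 54 56 55
f 56 53 57
f 56 57 55
f 57 53 58
f 57 58 55
f 58 53 59
f 58 59 55
f 59 53 60
f 59 60 55
f 60 53 61
f 60 61 55
f 61 53 62
f 61 62 55
f 62 53 63
f 62 63 55
f 63 53 64
f 63 64 55
f 64 53 65
f 64 65 55
f 65 53 54
f 65 54 55



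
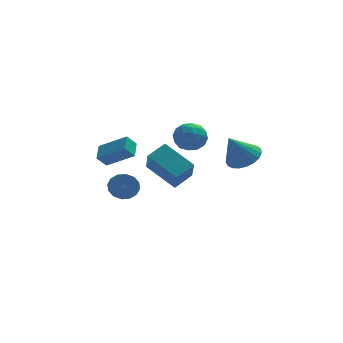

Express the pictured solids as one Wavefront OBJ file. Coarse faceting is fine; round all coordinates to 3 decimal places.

v -4.353 -0.956 1.341
v -4.87 -1.104 1.974
v -4.142 -0.006 1.735
v -4.659 -0.153 2.368
v -2.961 -1.667 2.312
v -3.478 -1.814 2.945
v -2.75 -0.716 2.706
v -3.267 -0.864 3.339
v -2.12 0.415 0.346
v -2.177 -0.629 1.699
v -1.119 1.039 0.87
v -1.177 -0.005 2.223
v -0.783 -0.915 -0.623
v -0.841 -1.959 0.73
v 0.217 -0.291 -0.099
v 0.16 -1.335 1.254
v 0.189 2.727 1.549
v 0.655 2.439 2.385
v 0.205 1.201 1.015
v 0.671 0.913 1.851
v -0.28 1.217 1.888
v -0.29 2.16 2.218
v 1.15 1.48 1.182
v 1.14 2.423 1.512
v 1.248 1.668 2.158
v 0.365 1.506 2.594
v 0.495 2.134 0.806
v -0.388 1.972 1.242
v 0.421 2.717 2.014
v 0.439 0.923 1.386
v -0.119 1.102 1.408
v 0.154 0.933 1.899
v -0.135 2.553 1.916
v 0.139 2.384 2.407
v -0.411 1.666 2.115
v 0.721 1.256 0.993
v 0.995 1.087 1.484
v 0.706 2.707 1.501
v 0.979 2.538 1.992
v 1.271 1.974 1.285
v 1.043 2.094 2.372
v 1.053 1.198 2.058
v 1.334 1.531 1.665
v 1.328 2.085 1.859
v 0.524 1.999 2.628
v 0.533 1.103 2.314
v -0.026 1.281 2.336
v -0.032 1.835 2.53
v 0.873 1.546 2.495
v 0.327 2.537 1.086
v 0.336 1.641 0.772
v 0.892 1.805 0.87
v 0.886 2.359 1.064
v -0.193 2.442 1.342
v -0.183 1.546 1.028
v -0.468 1.555 1.541
v -0.474 2.109 1.735
v -0.013 2.094 0.905
v 3.162 0.834 0.501
v 3.731 1.603 0.958
v 2.278 0.526 2.119
v 3.38 1.825 0.809
v 2.992 1.875 0.606
v 2.633 1.746 0.385
v 2.366 1.458 0.185
v 2.236 1.063 0.038
v 2.267 0.629 -0.028
v 2.452 0.229 -0.003
v 2.76 -0.065 0.11
v 3.138 -0.204 0.289
v 3.519 -0.164 0.506
v 3.84 0.049 0.721
v 4.043 0.398 0.899
v 4.093 0.822 1.007
v 3.983 1.249 1.028
v -2.94 4.458 -3.297
v -2.309 4.158 -3.797
v -2.408 2.461 -2.904
v -3.04 2.762 -2.403
v -2.102 4.332 -3.443
v -2.202 2.635 -2.55
v -2.12 4.54 -3.05
v -2.22 2.843 -2.157
v -2.358 4.726 -2.723
v -2.458 3.029 -1.83
v -2.752 4.841 -2.549
v -2.852 3.144 -1.656
v -3.196 4.852 -2.576
v -3.296 3.156 -1.683
v -3.572 4.759 -2.796
v -3.671 3.062 -1.903
v -3.778 4.585 -3.15
v -3.878 2.888 -2.257
v -3.76 4.377 -3.543
v -3.86 2.68 -2.65
v -3.522 4.191 -3.87
v -3.622 2.494 -2.977
v -3.128 4.076 -4.044
v -3.228 2.379 -3.151
v -2.684 4.064 -4.017
v -2.784 2.368 -3.124
f 2 4 1
f 5 2 1
f 1 4 3
f 3 5 1
f 2 8 4
f 6 2 5
f 6 8 2
f 4 8 3
f 7 5 3
f 3 8 7
f 7 6 5
f 8 6 7
f 10 12 9
f 13 10 9
f 9 12 11
f 11 13 9
f 10 16 12
f 14 10 13
f 14 16 10
f 12 16 11
f 15 13 11
f 11 16 15
f 15 14 13
f 16 14 15
f 17 54 33
f 54 28 57
f 33 57 22
f 54 57 33
f 17 33 29
f 33 22 34
f 29 34 18
f 33 34 29
f 17 29 38
f 29 18 39
f 38 39 24
f 29 39 38
f 17 38 50
f 38 24 53
f 50 53 27
f 38 53 50
f 17 50 54
f 50 27 58
f 54 58 28
f 50 58 54
f 18 34 45
f 34 22 48
f 45 48 26
f 34 48 45
f 22 57 35
f 57 28 56
f 35 56 21
f 57 56 35
f 28 58 55
f 58 27 51
f 55 51 19
f 58 51 55
f 27 53 52
f 53 24 40
f 52 40 23
f 53 40 52
f 24 39 44
f 39 18 41
f 44 41 25
f 39 41 44
f 20 46 32
f 46 26 47
f 32 47 21
f 46 47 32
f 20 32 30
f 32 21 31
f 30 31 19
f 32 31 30
f 20 30 37
f 30 19 36
f 37 36 23
f 30 36 37
f 20 37 42
f 37 23 43
f 42 43 25
f 37 43 42
f 20 42 46
f 42 25 49
f 46 49 26
f 42 49 46
f 21 47 35
f 47 26 48
f 35 48 22
f 47 48 35
f 19 31 55
f 31 21 56
f 55 56 28
f 31 56 55
f 23 36 52
f 36 19 51
f 52 51 27
f 36 51 52
f 25 43 44
f 43 23 40
f 44 40 24
f 43 40 44
f 26 49 45
f 49 25 41
f 45 41 18
f 49 41 45
f 60 59 62
f 60 62 61
f 62 59 63
f 62 63 61
f 63 59 64
f 63 64 61
f 64 59 65
f 64 65 61
f 65 59 66
f 65 66 61
f 66 59 67
f 66 67 61
f 67 59 68
f 67 68 61
f 68 59 69
f 68 69 61
f 69 59 70
f 69 70 61
f 70 59 71
f 70 71 61
f 71 59 72
f 71 72 61
f 72 59 73
f 72 73 61
f 73 59 74
f 73 74 61
f 74 59 75
f 74 75 61
f 75 59 60
f 75 60 61
f 77 76 80
f 77 80 78
f 78 80 81
f 78 81 79
f 80 76 82
f 80 82 81
f 81 82 83
f 81 83 79
f 82 76 84
f 82 84 83
f 83 84 85
f 83 85 79
f 84 76 86
f 84 86 85
f 85 86 87
f 85 87 79
f 86 76 88
f 86 88 87
f 87 88 89
f 87 89 79
f 88 76 90
f 88 90 89
f 89 90 91
f 89 91 79
f 90 76 92
f 90 92 91
f 91 92 93
f 91 93 79
f 92 76 94
f 92 94 93
f 93 94 95
f 93 95 79
f 94 76 96
f 94 96 95
f 95 96 97
f 95 97 79
f 96 76 98
f 96 98 97
f 97 98 99
f 97 99 79
f 98 76 100
f 98 100 99
f 99 100 101
f 99 101 79
f 100 76 77
f 100 77 101
f 101 77 78
f 101 78 79



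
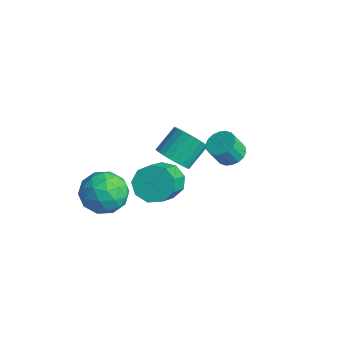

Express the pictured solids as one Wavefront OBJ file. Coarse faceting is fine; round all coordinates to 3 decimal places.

v -1.319 3.687 0.197
v -0.677 3.318 0.026
v -0.739 2.744 1.032
v -1.381 3.113 1.203
v -0.565 3.592 0.189
v -0.627 3.018 1.195
v -0.602 3.885 0.354
v -0.664 3.311 1.36
v -0.781 4.139 0.488
v -0.843 3.565 1.494
v -1.067 4.303 0.564
v -1.129 3.729 1.57
v -1.403 4.345 0.567
v -1.465 3.771 1.573
v -1.722 4.257 0.497
v -1.784 3.683 1.504
v -1.961 4.056 0.368
v -2.023 3.482 1.374
v -2.073 3.782 0.205
v -2.135 3.208 1.211
v -2.036 3.489 0.04
v -2.098 2.915 1.046
v -1.857 3.235 -0.094
v -1.919 2.661 0.912
v -1.571 3.071 -0.17
v -1.633 2.497 0.836
v -1.235 3.029 -0.173
v -1.297 2.455 0.833
v -0.916 3.117 -0.104
v -0.978 2.543 0.903
v 0.873 -1.3 2.285
v 1.373 -0.544 2.629
v 2.328 -1.664 3.7
v 1.827 -2.42 3.355
v 0.834 -0.648 3.001
v 1.789 -1.768 4.072
v 0.313 -1.057 3.038
v 1.267 -2.177 4.109
v 0.054 -1.58 2.723
v 1.008 -2.699 3.793
v 0.178 -1.972 2.202
v 1.132 -3.092 3.273
v 0.627 -2.05 1.72
v 1.582 -3.169 2.791
v 1.191 -1.777 1.502
v 2.146 -2.897 2.573
v 1.606 -1.281 1.65
v 2.561 -2.401 2.721
v 1.678 -0.794 2.095
v 2.633 -1.914 3.166
v -3.798 2.035 -1.301
v -3.271 2.613 -1.857
v -3.455 3.764 -0.835
v -3.982 3.185 -0.279
v -3.615 2.677 -1.991
v -3.799 3.827 -0.969
v -3.987 2.643 -2.02
v -4.171 3.793 -0.997
v -4.33 2.516 -1.939
v -4.514 3.667 -0.916
v -4.592 2.316 -1.761
v -4.776 3.467 -0.739
v -4.734 2.073 -1.513
v -4.917 3.224 -0.491
v -4.732 1.825 -1.233
v -4.916 2.975 -0.211
v -4.589 1.608 -0.963
v -4.773 2.759 0.059
v -4.325 1.456 -0.745
v -4.509 2.607 0.277
v -3.981 1.393 -0.611
v -4.165 2.543 0.411
v -3.609 1.427 -0.583
v -3.793 2.577 0.44
v -3.266 1.553 -0.664
v -3.45 2.704 0.359
v -3.004 1.753 -0.841
v -3.188 2.904 0.181
v -2.863 1.996 -1.089
v -3.046 3.147 -0.067
v -2.864 2.245 -1.369
v -3.048 3.395 -0.347
v -3.007 2.461 -1.639
v -3.191 3.612 -0.617
v -2.888 -1.133 -1.985
v -1.994 -1.888 -1.572
v -4.266 -2.252 -1.048
v -3.372 -3.007 -0.635
v -3.458 -1.848 -0.198
v -2.606 -1.157 -0.777
v -3.654 -2.983 -1.843
v -2.802 -2.292 -2.422
v -2.468 -3.031 -1.483
v -2.346 -2.33 -0.467
v -3.914 -1.81 -2.153
v -3.792 -1.109 -1.137
v -2.32 -1.412 -1.861
v -3.94 -2.728 -0.759
v -3.99 -2.047 -0.503
v -3.465 -2.49 -0.26
v -2.68 -0.983 -1.394
v -2.154 -1.426 -1.151
v -3.014 -1.403 -0.343
v -4.106 -2.714 -1.469
v -3.58 -3.157 -1.226
v -2.795 -1.65 -2.36
v -2.27 -2.093 -2.117
v -3.246 -2.737 -2.277
v -2.073 -2.528 -1.566
v -2.883 -3.185 -1.015
v -3.049 -3.172 -1.725
v -2.548 -2.765 -2.065
v -2.001 -2.115 -0.968
v -2.812 -2.773 -0.418
v -2.862 -2.092 -0.161
v -2.361 -1.686 -0.502
v -2.28 -2.788 -0.916
v -3.448 -1.367 -2.202
v -4.259 -2.025 -1.652
v -3.899 -2.454 -2.118
v -3.398 -2.048 -2.459
v -3.377 -0.955 -1.605
v -4.187 -1.612 -1.054
v -3.712 -1.375 -0.555
v -3.211 -0.968 -0.895
v -3.98 -1.352 -1.704
f 2 1 5
f 2 5 3
f 3 5 6
f 3 6 4
f 5 1 7
f 5 7 6
f 6 7 8
f 6 8 4
f 7 1 9
f 7 9 8
f 8 9 10
f 8 10 4
f 9 1 11
f 9 11 10
f 10 11 12
f 10 12 4
f 11 1 13
f 11 13 12
f 12 13 14
f 12 14 4
f 13 1 15
f 13 15 14
f 14 15 16
f 14 16 4
f 15 1 17
f 15 17 16
f 16 17 18
f 16 18 4
f 17 1 19
f 17 19 18
f 18 19 20
f 18 20 4
f 19 1 21
f 19 21 20
f 20 21 22
f 20 22 4
f 21 1 23
f 21 23 22
f 22 23 24
f 22 24 4
f 23 1 25
f 23 25 24
f 24 25 26
f 24 26 4
f 25 1 27
f 25 27 26
f 26 27 28
f 26 28 4
f 27 1 29
f 27 29 28
f 28 29 30
f 28 30 4
f 29 1 2
f 29 2 30
f 30 2 3
f 30 3 4
f 32 31 35
f 32 35 33
f 33 35 36
f 33 36 34
f 35 31 37
f 35 37 36
f 36 37 38
f 36 38 34
f 37 31 39
f 37 39 38
f 38 39 40
f 38 40 34
f 39 31 41
f 39 41 40
f 40 41 42
f 40 42 34
f 41 31 43
f 41 43 42
f 42 43 44
f 42 44 34
f 43 31 45
f 43 45 44
f 44 45 46
f 44 46 34
f 45 31 47
f 45 47 46
f 46 47 48
f 46 48 34
f 47 31 49
f 47 49 48
f 48 49 50
f 48 50 34
f 49 31 32
f 49 32 50
f 50 32 33
f 50 33 34
f 52 51 55
f 52 55 53
f 53 55 56
f 53 56 54
f 55 51 57
f 55 57 56
f 56 57 58
f 56 58 54
f 57 51 59
f 57 59 58
f 58 59 60
f 58 60 54
f 59 51 61
f 59 61 60
f 60 61 62
f 60 62 54
f 61 51 63
f 61 63 62
f 62 63 64
f 62 64 54
f 63 51 65
f 63 65 64
f 64 65 66
f 64 66 54
f 65 51 67
f 65 67 66
f 66 67 68
f 66 68 54
f 67 51 69
f 67 69 68
f 68 69 70
f 68 70 54
f 69 51 71
f 69 71 70
f 70 71 72
f 70 72 54
f 71 51 73
f 71 73 72
f 72 73 74
f 72 74 54
f 73 51 75
f 73 75 74
f 74 75 76
f 74 76 54
f 75 51 77
f 75 77 76
f 76 77 78
f 76 78 54
f 77 51 79
f 77 79 78
f 78 79 80
f 78 80 54
f 79 51 81
f 79 81 80
f 80 81 82
f 80 82 54
f 81 51 83
f 81 83 82
f 82 83 84
f 82 84 54
f 83 51 52
f 83 52 84
f 84 52 53
f 84 53 54
f 85 122 101
f 122 96 125
f 101 125 90
f 122 125 101
f 85 101 97
f 101 90 102
f 97 102 86
f 101 102 97
f 85 97 106
f 97 86 107
f 106 107 92
f 97 107 106
f 85 106 118
f 106 92 121
f 118 121 95
f 106 121 118
f 85 118 122
f 118 95 126
f 122 126 96
f 118 126 122
f 86 102 113
f 102 90 116
f 113 116 94
f 102 116 113
f 90 125 103
f 125 96 124
f 103 124 89
f 125 124 103
f 96 126 123
f 126 95 119
f 123 119 87
f 126 119 123
f 95 121 120
f 121 92 108
f 120 108 91
f 121 108 120
f 92 107 112
f 107 86 109
f 112 109 93
f 107 109 112
f 88 114 100
f 114 94 115
f 100 115 89
f 114 115 100
f 88 100 98
f 100 89 99
f 98 99 87
f 100 99 98
f 88 98 105
f 98 87 104
f 105 104 91
f 98 104 105
f 88 105 110
f 105 91 111
f 110 111 93
f 105 111 110
f 88 110 114
f 110 93 117
f 114 117 94
f 110 117 114
f 89 115 103
f 115 94 116
f 103 116 90
f 115 116 103
f 87 99 123
f 99 89 124
f 123 124 96
f 99 124 123
f 91 104 120
f 104 87 119
f 120 119 95
f 104 119 120
f 93 111 112
f 111 91 108
f 112 108 92
f 111 108 112
f 94 117 113
f 117 93 109
f 113 109 86
f 117 109 113



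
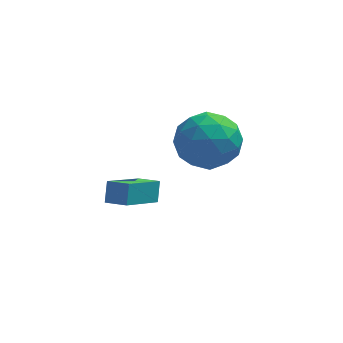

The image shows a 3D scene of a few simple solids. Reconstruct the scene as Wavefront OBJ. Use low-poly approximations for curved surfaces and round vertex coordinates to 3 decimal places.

v -2.988 -2.282 -1.585
v -2.922 -1.819 -0.924
v -2.034 -0.993 -2.585
v -1.968 -0.529 -1.924
v -2.292 -2.651 -1.396
v -2.226 -2.187 -0.735
v -1.338 -1.361 -2.396
v -1.272 -0.898 -1.735
v 0.248 2.822 -1.538
v 1.286 2.177 -1.404
v -0.646 1.223 -2.316
v 0.392 0.578 -2.182
v -0.247 0.926 -1.191
v 0.305 1.915 -0.71
v 0.335 1.485 -3.01
v 0.887 2.474 -2.529
v 1.34 1.351 -2.314
v 0.98 1.005 -1.19
v -0.34 2.395 -2.53
v -0.7 2.049 -1.406
v 0.845 2.64 -1.403
v -0.205 0.76 -2.317
v -0.581 0.965 -1.734
v 0.029 0.585 -1.656
v 0.269 2.486 -0.995
v 0.879 2.106 -0.916
v -0.022 1.371 -0.791
v -0.239 1.294 -2.804
v 0.371 0.914 -2.725
v 0.611 2.815 -2.064
v 1.221 2.435 -1.986
v 0.662 2.029 -2.929
v 1.488 1.775 -1.859
v 0.962 0.835 -2.316
v 0.928 1.369 -2.803
v 1.253 1.95 -2.52
v 1.276 1.572 -1.198
v 0.751 0.632 -1.655
v 0.375 0.836 -1.072
v 0.699 1.418 -0.79
v 1.308 1.086 -1.733
v -0.111 2.768 -2.065
v -0.636 1.828 -2.522
v -0.059 1.982 -2.93
v 0.265 2.564 -2.648
v -0.322 2.565 -1.404
v -0.848 1.625 -1.861
v -0.613 1.45 -1.2
v -0.288 2.031 -0.917
v -0.668 2.314 -1.987
f 2 4 1
f 5 2 1
f 1 4 3
f 3 5 1
f 2 8 4
f 6 2 5
f 6 8 2
f 4 8 3
f 7 5 3
f 3 8 7
f 7 6 5
f 8 6 7
f 9 46 25
f 46 20 49
f 25 49 14
f 46 49 25
f 9 25 21
f 25 14 26
f 21 26 10
f 25 26 21
f 9 21 30
f 21 10 31
f 30 31 16
f 21 31 30
f 9 30 42
f 30 16 45
f 42 45 19
f 30 45 42
f 9 42 46
f 42 19 50
f 46 50 20
f 42 50 46
f 10 26 37
f 26 14 40
f 37 40 18
f 26 40 37
f 14 49 27
f 49 20 48
f 27 48 13
f 49 48 27
f 20 50 47
f 50 19 43
f 47 43 11
f 50 43 47
f 19 45 44
f 45 16 32
f 44 32 15
f 45 32 44
f 16 31 36
f 31 10 33
f 36 33 17
f 31 33 36
f 12 38 24
f 38 18 39
f 24 39 13
f 38 39 24
f 12 24 22
f 24 13 23
f 22 23 11
f 24 23 22
f 12 22 29
f 22 11 28
f 29 28 15
f 22 28 29
f 12 29 34
f 29 15 35
f 34 35 17
f 29 35 34
f 12 34 38
f 34 17 41
f 38 41 18
f 34 41 38
f 13 39 27
f 39 18 40
f 27 40 14
f 39 40 27
f 11 23 47
f 23 13 48
f 47 48 20
f 23 48 47
f 15 28 44
f 28 11 43
f 44 43 19
f 28 43 44
f 17 35 36
f 35 15 32
f 36 32 16
f 35 32 36
f 18 41 37
f 41 17 33
f 37 33 10
f 41 33 37



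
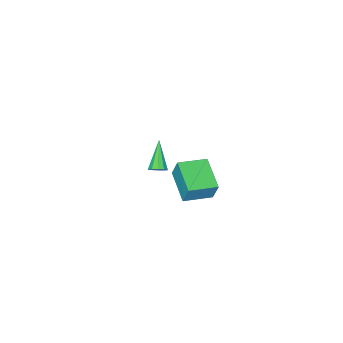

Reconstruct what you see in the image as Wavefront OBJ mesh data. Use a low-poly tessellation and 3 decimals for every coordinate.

v 2.378 3.14 3.382
v 2.599 3.399 3.775
v 1.422 2.2 4.538
v 2.335 3.559 3.686
v 2.087 3.559 3.482
v 1.95 3.399 3.239
v 1.977 3.14 3.05
v 2.157 2.88 2.989
v 2.421 2.72 3.077
v 2.669 2.72 3.282
v 2.806 2.881 3.525
v 2.779 3.14 3.713
v -4.148 -0.433 -3.685
v -4.147 0.003 -2.429
v -3.272 1.37 -4.312
v -3.272 1.806 -3.055
v -2.548 -1.126 -3.445
v -2.548 -0.69 -2.188
v -1.673 0.677 -4.071
v -1.672 1.113 -2.815
f 2 1 4
f 2 4 3
f 4 1 5
f 4 5 3
f 5 1 6
f 5 6 3
f 6 1 7
f 6 7 3
f 7 1 8
f 7 8 3
f 8 1 9
f 8 9 3
f 9 1 10
f 9 10 3
f 10 1 11
f 10 11 3
f 11 1 12
f 11 12 3
f 12 1 2
f 12 2 3
f 14 16 13
f 17 14 13
f 13 16 15
f 15 17 13
f 14 20 16
f 18 14 17
f 18 20 14
f 16 20 15
f 19 17 15
f 15 20 19
f 19 18 17
f 20 18 19



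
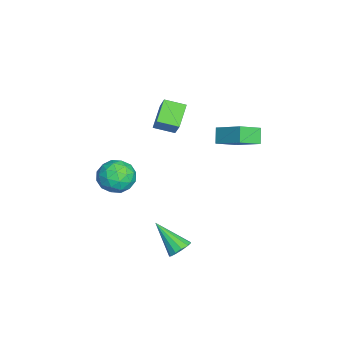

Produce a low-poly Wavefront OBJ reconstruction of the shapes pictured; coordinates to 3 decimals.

v 3.664 0.776 -4.426
v 4.198 0.923 -3.966
v 2.836 -0.576 -3.034
v 3.901 1.188 -3.885
v 3.53 1.322 -3.976
v 3.2 1.283 -4.21
v 3.018 1.083 -4.512
v 3.041 0.786 -4.787
v 3.262 0.485 -4.948
v 3.61 0.277 -4.943
v 3.975 0.228 -4.774
v 4.242 0.352 -4.494
v 4.325 0.611 -4.193
v -3.824 3.335 -0.409
v -2.768 4.672 0.561
v -3.129 3.358 -1.196
v -2.074 4.694 -0.226
v -3.046 2.246 0.246
v -1.991 3.582 1.216
v -2.352 2.268 -0.541
v -1.296 3.605 0.429
v -0.326 -2.35 -1.79
v 0.158 -3.152 -2.469
v -2.018 -2.828 -2.431
v -1.534 -3.63 -3.11
v -1.535 -3.768 -1.962
v -0.489 -3.473 -1.565
v -1.371 -2.507 -3.335
v -0.325 -2.212 -2.938
v -0.488 -3.249 -3.423
v -0.589 -4.028 -2.575
v -1.271 -1.952 -2.325
v -1.372 -2.731 -1.477
v 0.064 -2.709 -2.073
v -1.924 -3.271 -2.827
v -1.925 -3.352 -2.152
v -1.641 -3.824 -2.551
v -0.316 -2.898 -1.542
v -0.032 -3.369 -1.941
v -1.027 -3.731 -1.643
v -1.828 -2.611 -2.959
v -1.544 -3.082 -3.358
v -0.219 -2.156 -2.349
v 0.065 -2.628 -2.748
v -0.833 -2.249 -3.257
v -0.031 -3.238 -3.033
v -1.025 -3.518 -3.41
v -0.929 -2.859 -3.542
v -0.314 -2.685 -3.309
v -0.09 -3.696 -2.534
v -1.085 -3.977 -2.911
v -1.085 -4.058 -2.236
v -0.471 -3.884 -2.003
v -0.47 -3.753 -3.095
v -0.775 -2.003 -1.989
v -1.77 -2.284 -2.366
v -1.389 -2.096 -2.897
v -0.775 -1.922 -2.664
v -0.835 -2.462 -1.49
v -1.829 -2.742 -1.867
v -1.546 -3.295 -1.591
v -0.931 -3.121 -1.358
v -1.39 -2.227 -1.805
v -2.005 -0.694 2.639
v -1.035 -0.398 3.889
v -1.948 0.491 2.315
v -0.979 0.787 3.565
v -0.801 -0.987 1.775
v 0.168 -0.691 3.025
v -0.745 0.198 1.451
v 0.225 0.494 2.701
f 2 1 4
f 2 4 3
f 4 1 5
f 4 5 3
f 5 1 6
f 5 6 3
f 6 1 7
f 6 7 3
f 7 1 8
f 7 8 3
f 8 1 9
f 8 9 3
f 9 1 10
f 9 10 3
f 10 1 11
f 10 11 3
f 11 1 12
f 11 12 3
f 12 1 13
f 12 13 3
f 13 1 2
f 13 2 3
f 15 17 14
f 18 15 14
f 14 17 16
f 16 18 14
f 15 21 17
f 19 15 18
f 19 21 15
f 17 21 16
f 20 18 16
f 16 21 20
f 20 19 18
f 21 19 20
f 22 59 38
f 59 33 62
f 38 62 27
f 59 62 38
f 22 38 34
f 38 27 39
f 34 39 23
f 38 39 34
f 22 34 43
f 34 23 44
f 43 44 29
f 34 44 43
f 22 43 55
f 43 29 58
f 55 58 32
f 43 58 55
f 22 55 59
f 55 32 63
f 59 63 33
f 55 63 59
f 23 39 50
f 39 27 53
f 50 53 31
f 39 53 50
f 27 62 40
f 62 33 61
f 40 61 26
f 62 61 40
f 33 63 60
f 63 32 56
f 60 56 24
f 63 56 60
f 32 58 57
f 58 29 45
f 57 45 28
f 58 45 57
f 29 44 49
f 44 23 46
f 49 46 30
f 44 46 49
f 25 51 37
f 51 31 52
f 37 52 26
f 51 52 37
f 25 37 35
f 37 26 36
f 35 36 24
f 37 36 35
f 25 35 42
f 35 24 41
f 42 41 28
f 35 41 42
f 25 42 47
f 42 28 48
f 47 48 30
f 42 48 47
f 25 47 51
f 47 30 54
f 51 54 31
f 47 54 51
f 26 52 40
f 52 31 53
f 40 53 27
f 52 53 40
f 24 36 60
f 36 26 61
f 60 61 33
f 36 61 60
f 28 41 57
f 41 24 56
f 57 56 32
f 41 56 57
f 30 48 49
f 48 28 45
f 49 45 29
f 48 45 49
f 31 54 50
f 54 30 46
f 50 46 23
f 54 46 50
f 65 67 64
f 68 65 64
f 64 67 66
f 66 68 64
f 65 71 67
f 69 65 68
f 69 71 65
f 67 71 66
f 70 68 66
f 66 71 70
f 70 69 68
f 71 69 70



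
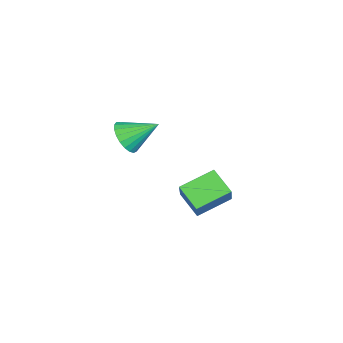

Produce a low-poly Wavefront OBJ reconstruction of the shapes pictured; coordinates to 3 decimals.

v 3.24 -2.417 1.864
v 3.539 -2.743 2.406
v 3.14 -1.323 2.576
v 3.77 -2.632 2.268
v 3.909 -2.484 2.06
v 3.932 -2.324 1.817
v 3.836 -2.18 1.583
v 3.637 -2.078 1.398
v 3.369 -2.034 1.293
v 3.079 -2.056 1.286
v 2.816 -2.141 1.38
v 2.627 -2.274 1.557
v 2.544 -2.431 1.787
v 2.582 -2.586 2.031
v 2.733 -2.712 2.246
v 2.972 -2.787 2.394
v 3.257 -2.798 2.451
v 0.886 -0.997 -2.536
v 1.707 -0.892 -1.547
v 0.137 0.099 -2.03
v 0.958 0.203 -1.041
v 1.522 -0.283 -3.139
v 2.343 -0.179 -2.15
v 0.773 0.812 -2.633
v 1.594 0.917 -1.644
f 2 1 4
f 2 4 3
f 4 1 5
f 4 5 3
f 5 1 6
f 5 6 3
f 6 1 7
f 6 7 3
f 7 1 8
f 7 8 3
f 8 1 9
f 8 9 3
f 9 1 10
f 9 10 3
f 10 1 11
f 10 11 3
f 11 1 12
f 11 12 3
f 12 1 13
f 12 13 3
f 13 1 14
f 13 14 3
f 14 1 15
f 14 15 3
f 15 1 16
f 15 16 3
f 16 1 17
f 16 17 3
f 17 1 2
f 17 2 3
f 19 21 18
f 22 19 18
f 18 21 20
f 20 22 18
f 19 25 21
f 23 19 22
f 23 25 19
f 21 25 20
f 24 22 20
f 20 25 24
f 24 23 22
f 25 23 24



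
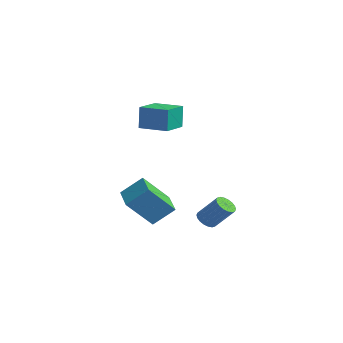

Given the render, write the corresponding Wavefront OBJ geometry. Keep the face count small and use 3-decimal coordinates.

v -0.03 -0.785 -4.127
v -0.236 -2.014 -2.76
v 0.407 0.116 -3.251
v 0.2 -1.114 -1.885
v 1.34 -1.246 -4.335
v 1.133 -2.476 -2.969
v 1.776 -0.346 -3.46
v 1.57 -1.575 -2.093
v 0.186 -0.518 1.32
v 0.103 -0.426 2.513
v 1.367 0.232 1.343
v 1.285 0.324 2.537
v 0.935 -1.704 1.463
v 0.853 -1.612 2.657
v 2.117 -0.954 1.487
v 2.034 -0.862 2.68
v 1.883 1.176 -4.337
v 2.204 1.435 -4.7
v 2.959 2.003 -3.626
v 2.637 1.744 -3.263
v 2.026 1.598 -4.66
v 2.78 2.165 -3.586
v 1.818 1.677 -4.556
v 2.573 2.244 -3.482
v 1.624 1.656 -4.409
v 2.379 2.224 -3.335
v 1.481 1.541 -4.247
v 2.236 2.108 -3.173
v 1.417 1.353 -4.103
v 2.172 1.921 -3.03
v 1.446 1.131 -4.006
v 2.201 1.698 -2.932
v 1.561 0.917 -3.974
v 2.316 1.485 -2.9
v 1.74 0.755 -4.014
v 2.494 1.322 -2.94
v 1.947 0.676 -4.118
v 2.702 1.243 -3.044
v 2.141 0.696 -4.265
v 2.896 1.264 -3.191
v 2.284 0.812 -4.427
v 3.039 1.379 -3.353
v 2.348 0.999 -4.57
v 3.103 1.567 -3.497
v 2.319 1.222 -4.668
v 3.074 1.789 -3.594
f 2 4 1
f 5 2 1
f 1 4 3
f 3 5 1
f 2 8 4
f 6 2 5
f 6 8 2
f 4 8 3
f 7 5 3
f 3 8 7
f 7 6 5
f 8 6 7
f 10 12 9
f 13 10 9
f 9 12 11
f 11 13 9
f 10 16 12
f 14 10 13
f 14 16 10
f 12 16 11
f 15 13 11
f 11 16 15
f 15 14 13
f 16 14 15
f 18 17 21
f 18 21 19
f 19 21 22
f 19 22 20
f 21 17 23
f 21 23 22
f 22 23 24
f 22 24 20
f 23 17 25
f 23 25 24
f 24 25 26
f 24 26 20
f 25 17 27
f 25 27 26
f 26 27 28
f 26 28 20
f 27 17 29
f 27 29 28
f 28 29 30
f 28 30 20
f 29 17 31
f 29 31 30
f 30 31 32
f 30 32 20
f 31 17 33
f 31 33 32
f 32 33 34
f 32 34 20
f 33 17 35
f 33 35 34
f 34 35 36
f 34 36 20
f 35 17 37
f 35 37 36
f 36 37 38
f 36 38 20
f 37 17 39
f 37 39 38
f 38 39 40
f 38 40 20
f 39 17 41
f 39 41 40
f 40 41 42
f 40 42 20
f 41 17 43
f 41 43 42
f 42 43 44
f 42 44 20
f 43 17 45
f 43 45 44
f 44 45 46
f 44 46 20
f 45 17 18
f 45 18 46
f 46 18 19
f 46 19 20



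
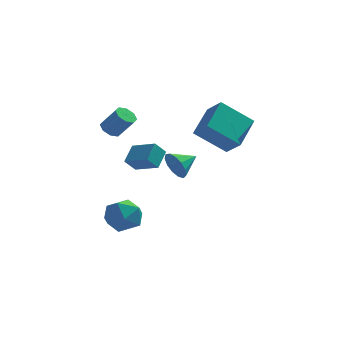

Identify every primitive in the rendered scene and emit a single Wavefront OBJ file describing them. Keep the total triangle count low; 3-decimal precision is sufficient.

v -3.265 -2.312 0.41
v -2.965 -1.332 1.107
v -2.744 -1.964 -0.304
v -2.444 -0.983 0.392
v -2.016 -3.077 0.948
v -1.716 -2.096 1.644
v -1.495 -2.728 0.233
v -1.195 -1.748 0.93
v -4.012 -1.815 2.488
v -3.599 -2.136 2.102
v -2.756 -2.405 3.225
v -3.168 -2.085 3.612
v -3.49 -1.652 2.136
v -2.647 -1.921 3.259
v -3.687 -1.263 2.377
v -2.844 -1.533 3.5
v -4.074 -1.198 2.683
v -3.23 -1.468 3.806
v -4.424 -1.495 2.875
v -3.581 -1.764 3.998
v -4.533 -1.979 2.841
v -3.69 -2.248 3.964
v -4.336 -2.367 2.6
v -3.493 -2.637 3.723
v -3.95 -2.432 2.294
v -3.106 -2.702 3.417
v -0.713 -1.804 -0.028
v -0.276 -2.001 -0.802
v 0.293 -0.976 0.328
v -0.574 -1.596 -0.903
v -0.916 -1.257 -0.726
v -1.193 -1.092 -0.328
v -1.318 -1.153 0.166
v -1.25 -1.42 0.598
v -1.012 -1.81 0.831
v -0.679 -2.197 0.792
v -0.356 -2.46 0.492
v -0.147 -2.515 0.027
v -0.117 -2.343 -0.455
v -3.457 -1.904 -3.465
v -2.377 -2.312 -3.297
v -4.163 -3.608 -3.063
v -3.083 -4.016 -2.895
v -3.541 -3.249 -2.143
v -3.105 -2.196 -2.392
v -3.435 -3.724 -3.968
v -2.999 -2.671 -4.217
v -2.363 -3.437 -3.607
v -2.429 -3.143 -2.48
v -4.111 -2.777 -3.88
v -4.177 -2.483 -2.753
v 0.963 -2.897 3.334
v 1.555 -1.168 4.307
v 0.219 -2.168 2.491
v 0.81 -0.439 3.464
v 2.65 -2.721 1.996
v 3.241 -0.992 2.969
v 1.905 -1.992 1.153
v 2.497 -0.263 2.126
f 2 4 1
f 5 2 1
f 1 4 3
f 3 5 1
f 2 8 4
f 6 2 5
f 6 8 2
f 4 8 3
f 7 5 3
f 3 8 7
f 7 6 5
f 8 6 7
f 10 9 13
f 10 13 11
f 11 13 14
f 11 14 12
f 13 9 15
f 13 15 14
f 14 15 16
f 14 16 12
f 15 9 17
f 15 17 16
f 16 17 18
f 16 18 12
f 17 9 19
f 17 19 18
f 18 19 20
f 18 20 12
f 19 9 21
f 19 21 20
f 20 21 22
f 20 22 12
f 21 9 23
f 21 23 22
f 22 23 24
f 22 24 12
f 23 9 25
f 23 25 24
f 24 25 26
f 24 26 12
f 25 9 10
f 25 10 26
f 26 10 11
f 26 11 12
f 28 27 30
f 28 30 29
f 30 27 31
f 30 31 29
f 31 27 32
f 31 32 29
f 32 27 33
f 32 33 29
f 33 27 34
f 33 34 29
f 34 27 35
f 34 35 29
f 35 27 36
f 35 36 29
f 36 27 37
f 36 37 29
f 37 27 38
f 37 38 29
f 38 27 39
f 38 39 29
f 39 27 28
f 39 28 29
f 40 51 45
f 40 45 41
f 40 41 47
f 40 47 50
f 40 50 51
f 41 45 49
f 45 51 44
f 51 50 42
f 50 47 46
f 47 41 48
f 43 49 44
f 43 44 42
f 43 42 46
f 43 46 48
f 43 48 49
f 44 49 45
f 42 44 51
f 46 42 50
f 48 46 47
f 49 48 41
f 53 55 52
f 56 53 52
f 52 55 54
f 54 56 52
f 53 59 55
f 57 53 56
f 57 59 53
f 55 59 54
f 58 56 54
f 54 59 58
f 58 57 56
f 59 57 58



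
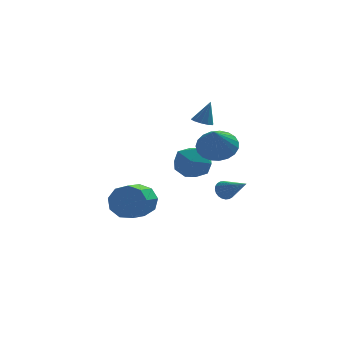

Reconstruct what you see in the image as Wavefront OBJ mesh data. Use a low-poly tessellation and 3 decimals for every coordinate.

v -1.776 -2.136 -3.065
v -1.16 -2.152 -2.316
v -1.788 -3.4 -1.826
v -2.404 -3.384 -2.575
v -1.706 -1.813 -2.153
v -2.334 -3.061 -1.663
v -2.286 -1.625 -2.417
v -2.913 -2.873 -1.927
v -2.626 -1.676 -2.984
v -3.254 -2.924 -2.494
v -2.569 -1.943 -3.589
v -3.197 -3.19 -3.099
v -2.141 -2.3 -3.949
v -2.769 -3.547 -3.459
v -1.542 -2.58 -3.895
v -2.17 -3.828 -3.405
v -1.053 -2.653 -3.453
v -1.68 -3.9 -2.963
v -0.902 -2.484 -2.83
v -1.529 -3.731 -2.34
v 1.838 3.222 -0.235
v 2.258 3.583 -0.438
v 2.282 3.418 1.035
v 1.962 3.784 -0.365
v 1.618 3.769 -0.243
v 1.359 3.546 -0.118
v 1.282 3.199 -0.037
v 1.418 2.86 -0.032
v 1.714 2.66 -0.105
v 2.057 2.674 -0.227
v 2.316 2.898 -0.352
v 2.393 3.245 -0.433
v 0.513 3.827 -3.148
v 1.564 4.12 -3.497
v 1.176 2.22 -2.503
v 2.227 2.513 -2.852
v 1.737 3.07 -1.979
v 1.328 4.064 -2.377
v 1.412 2.276 -3.623
v 1.003 3.27 -4.021
v 2.12 3.162 -3.791
v 2.321 3.653 -2.775
v 0.419 2.687 -3.225
v 0.62 3.178 -2.209
v 2.177 -0.051 -0.542
v 2.784 0.528 0.073
v 1.863 -1.169 0.822
v 2.396 0.71 0.133
v 1.97 0.76 0.076
v 1.58 0.67 -0.088
v 1.293 0.455 -0.33
v 1.159 0.152 -0.608
v 1.201 -0.185 -0.875
v 1.411 -0.5 -1.085
v 1.754 -0.737 -1.2
v 2.17 -0.855 -1.202
v 2.587 -0.835 -1.089
v 2.933 -0.679 -0.882
v 3.148 -0.414 -0.616
v 3.196 -0.087 -0.337
v 3.067 0.246 -0.093
v 2.811 1.849 -4.416
v 3.004 1.601 -4.916
v 3.689 0.571 -3.444
v 3.173 1.751 -4.872
v 3.287 1.916 -4.758
v 3.329 2.07 -4.593
v 3.292 2.191 -4.4
v 3.181 2.26 -4.21
v 3.015 2.266 -4.052
v 2.817 2.209 -3.948
v 2.619 2.097 -3.916
v 2.449 1.947 -3.96
v 2.335 1.782 -4.074
v 2.293 1.628 -4.239
v 2.331 1.507 -4.432
v 2.441 1.438 -4.622
v 2.608 1.432 -4.78
v 2.805 1.489 -4.884
f 2 1 5
f 2 5 3
f 3 5 6
f 3 6 4
f 5 1 7
f 5 7 6
f 6 7 8
f 6 8 4
f 7 1 9
f 7 9 8
f 8 9 10
f 8 10 4
f 9 1 11
f 9 11 10
f 10 11 12
f 10 12 4
f 11 1 13
f 11 13 12
f 12 13 14
f 12 14 4
f 13 1 15
f 13 15 14
f 14 15 16
f 14 16 4
f 15 1 17
f 15 17 16
f 16 17 18
f 16 18 4
f 17 1 19
f 17 19 18
f 18 19 20
f 18 20 4
f 19 1 2
f 19 2 20
f 20 2 3
f 20 3 4
f 22 21 24
f 22 24 23
f 24 21 25
f 24 25 23
f 25 21 26
f 25 26 23
f 26 21 27
f 26 27 23
f 27 21 28
f 27 28 23
f 28 21 29
f 28 29 23
f 29 21 30
f 29 30 23
f 30 21 31
f 30 31 23
f 31 21 32
f 31 32 23
f 32 21 22
f 32 22 23
f 33 44 38
f 33 38 34
f 33 34 40
f 33 40 43
f 33 43 44
f 34 38 42
f 38 44 37
f 44 43 35
f 43 40 39
f 40 34 41
f 36 42 37
f 36 37 35
f 36 35 39
f 36 39 41
f 36 41 42
f 37 42 38
f 35 37 44
f 39 35 43
f 41 39 40
f 42 41 34
f 46 45 48
f 46 48 47
f 48 45 49
f 48 49 47
f 49 45 50
f 49 50 47
f 50 45 51
f 50 51 47
f 51 45 52
f 51 52 47
f 52 45 53
f 52 53 47
f 53 45 54
f 53 54 47
f 54 45 55
f 54 55 47
f 55 45 56
f 55 56 47
f 56 45 57
f 56 57 47
f 57 45 58
f 57 58 47
f 58 45 59
f 58 59 47
f 59 45 60
f 59 60 47
f 60 45 61
f 60 61 47
f 61 45 46
f 61 46 47
f 63 62 65
f 63 65 64
f 65 62 66
f 65 66 64
f 66 62 67
f 66 67 64
f 67 62 68
f 67 68 64
f 68 62 69
f 68 69 64
f 69 62 70
f 69 70 64
f 70 62 71
f 70 71 64
f 71 62 72
f 71 72 64
f 72 62 73
f 72 73 64
f 73 62 74
f 73 74 64
f 74 62 75
f 74 75 64
f 75 62 76
f 75 76 64
f 76 62 77
f 76 77 64
f 77 62 78
f 77 78 64
f 78 62 79
f 78 79 64
f 79 62 63
f 79 63 64

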